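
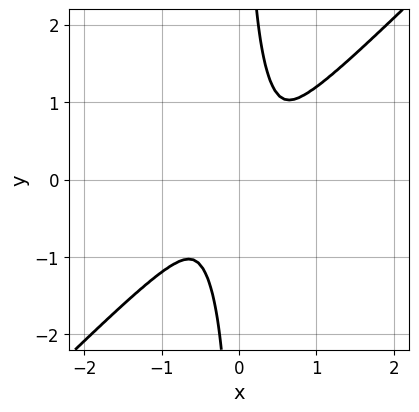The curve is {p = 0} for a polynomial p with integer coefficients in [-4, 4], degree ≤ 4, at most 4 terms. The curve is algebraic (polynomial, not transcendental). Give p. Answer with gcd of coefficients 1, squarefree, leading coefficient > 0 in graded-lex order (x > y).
2*x^4 - 2*x*y^3 + y^2

(a) Degree: no degree-3 curve has this shape, so deg p = 4.
(b) Matching integer coefficients to the picture gives p.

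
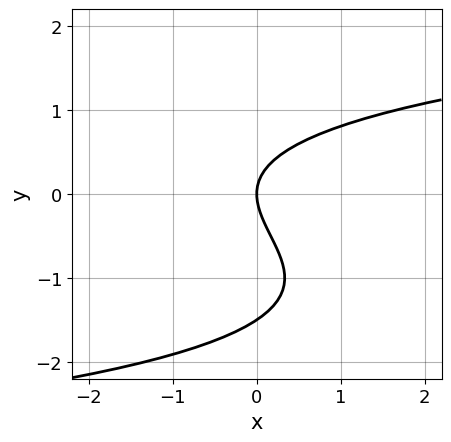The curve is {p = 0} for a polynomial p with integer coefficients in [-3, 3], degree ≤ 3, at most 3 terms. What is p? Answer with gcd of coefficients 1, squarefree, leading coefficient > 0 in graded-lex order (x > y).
2*y^3 + 3*y^2 - 3*x

First, deg p = 3.
Next, against the integer gridlines: one x-axis crossing is at x = 0; one y-axis crossing is at y = 0.
Finally, the integer polynomial consistent with all of this is the stated p.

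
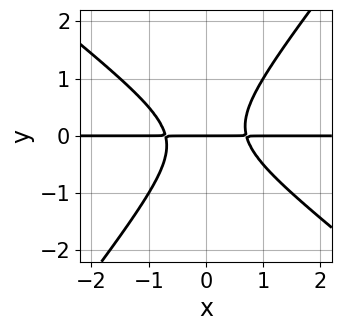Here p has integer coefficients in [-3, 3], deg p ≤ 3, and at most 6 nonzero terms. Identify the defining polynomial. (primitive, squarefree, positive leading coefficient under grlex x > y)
2*x^2*y + x*y^2 - 2*y^3 - y

First, degree: the shape is more complex than any degree-2 curve, so deg p = 3.
Next, reading off the gridlines: every point of the x-axis in the box is on the curve; one y-axis crossing is at y = 0.
Finally, putting this together gives p.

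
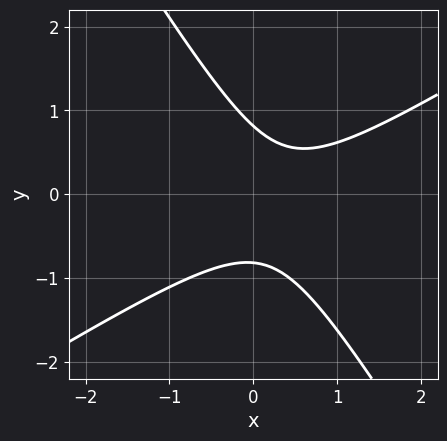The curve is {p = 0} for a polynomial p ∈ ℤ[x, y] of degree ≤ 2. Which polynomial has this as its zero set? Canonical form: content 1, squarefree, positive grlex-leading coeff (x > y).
3*x^2 - 3*x*y - 3*y^2 - 2*x + 2

(a) The degree is 2 — a generic line meets the curve in up to 2 points.
(b) Against the integer gridlines: no x-intercept at any integer in the box.
(c) Matching integer coefficients to the picture gives p.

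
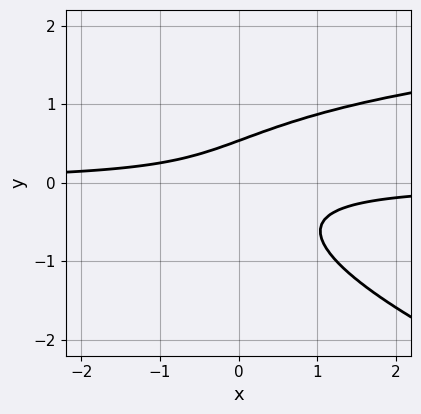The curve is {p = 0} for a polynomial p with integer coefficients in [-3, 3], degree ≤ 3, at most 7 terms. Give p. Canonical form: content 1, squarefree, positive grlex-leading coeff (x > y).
x*y^2 + 3*y^3 - 3*x*y + y - 1

(a) Degree: the shape is more complex than any degree-2 curve, so deg p = 3.
(b) Observable constraints: no x-intercept at any integer in the box.
(c) Together with the visible shape, these determine p as stated.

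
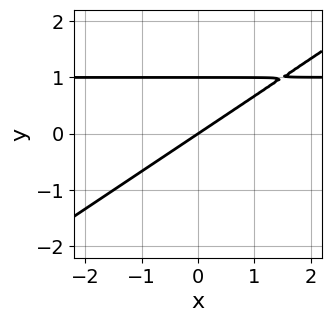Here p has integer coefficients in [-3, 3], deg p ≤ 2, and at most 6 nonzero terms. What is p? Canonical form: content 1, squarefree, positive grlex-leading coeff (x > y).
The degree is 2 — a generic line meets the curve in up to 2 points.
Observable constraints: the y-axis gridline crossings are at y ∈ {0, 1}; one x-axis crossing is at x = 0.
Fitting integer coefficients to these (and the overall shape) gives p.

2*x*y - 3*y^2 - 2*x + 3*y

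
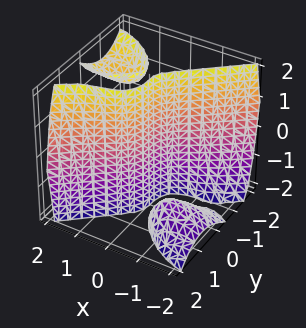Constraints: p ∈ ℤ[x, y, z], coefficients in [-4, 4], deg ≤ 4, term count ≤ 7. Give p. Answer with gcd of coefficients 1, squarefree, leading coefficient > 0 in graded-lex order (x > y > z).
2*x^3 - 3*x^2*z + 2*x*y*z - 3*y^3 + 3*x

1. There are 3 components. Treating them together as one polynomial.
2. The degree is 3 — a generic line meets the surface in up to 3 points.
3. Checking where it meets the axes: every point of the z-axis in the box is on the surface; one x-axis crossing is at x = 0; one y-axis crossing is at y = 0.
4. The integer polynomial consistent with all of this is the stated p.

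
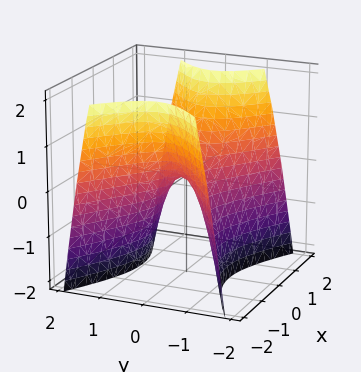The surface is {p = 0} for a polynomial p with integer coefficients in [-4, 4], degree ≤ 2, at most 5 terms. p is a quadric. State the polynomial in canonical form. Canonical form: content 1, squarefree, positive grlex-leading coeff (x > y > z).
First, deg p = 2. A hyperbolic paraboloid; a quadric.
Next, symmetries: it's symmetric under x → −x, forcing even powers of x; mirror symmetry y ↦ −y ⇒ only even powers of y.
Next, checking where it meets the axes: it meets the y-axis at y = 0 (among the integer gridlines); one x-axis crossing is at x = 0; one z-axis crossing is at z = 0.
Finally, together with the visible shape, these determine p as stated.

x^2 - 2*y^2 - z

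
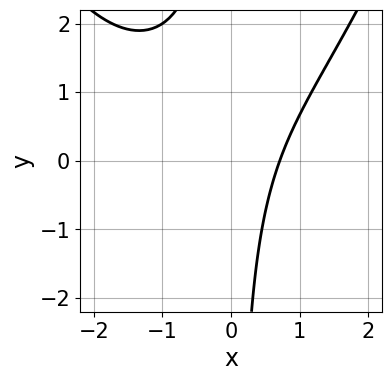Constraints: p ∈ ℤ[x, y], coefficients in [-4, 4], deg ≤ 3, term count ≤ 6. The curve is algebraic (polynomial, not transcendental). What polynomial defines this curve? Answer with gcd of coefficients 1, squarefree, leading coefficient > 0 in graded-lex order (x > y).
First, the degree is 3 — the shape is more complex than any degree-2 curve.
Then, against the integer gridlines: it misses every integer gridline on the y-axis.
Finally, solving for integer coefficients yields p as stated.

x^3 + x^2 - 3*x*y + 3*x - 3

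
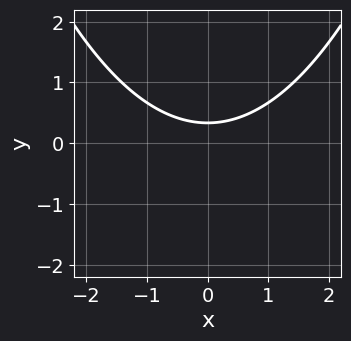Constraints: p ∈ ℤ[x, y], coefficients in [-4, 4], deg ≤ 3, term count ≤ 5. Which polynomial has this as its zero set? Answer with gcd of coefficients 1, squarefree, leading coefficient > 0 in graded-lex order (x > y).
1. The degree is 2 — no degree-1 curve has this shape.
2. Symmetries: the x ↦ −x reflection is a symmetry, so x appears only in even powers.
3. Checking where it meets the axes: the curve avoids every integer x-axis point in the box.
4. Fitting integer coefficients to these (and the overall shape) gives p.

x^2 - 3*y + 1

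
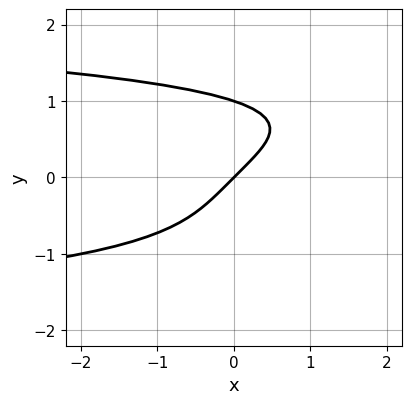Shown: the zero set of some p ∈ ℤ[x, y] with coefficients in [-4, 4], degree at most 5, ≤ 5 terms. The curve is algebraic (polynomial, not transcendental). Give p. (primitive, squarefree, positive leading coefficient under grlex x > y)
1. Degree: a generic line meets the curve in up to 4 points, so deg p = 4.
2. Reading off the gridlines: it meets the x-axis at x = 0 (among the integer gridlines); among the integer gridlines, it crosses the y-axis at y ∈ {0, 1}.
3. Matching integer coefficients to the picture gives p.

y^4 + x - y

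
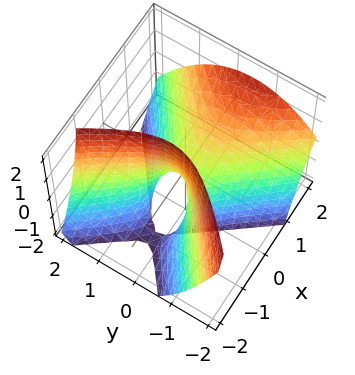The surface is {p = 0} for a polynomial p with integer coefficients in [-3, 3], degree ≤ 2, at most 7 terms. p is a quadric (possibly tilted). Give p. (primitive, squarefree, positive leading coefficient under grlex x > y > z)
2*x^2 - x*y - 2*x*z - 2*y^2 - z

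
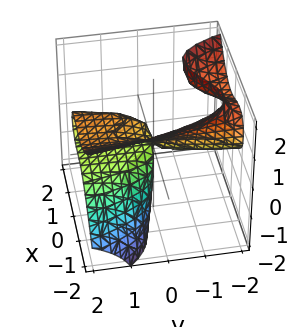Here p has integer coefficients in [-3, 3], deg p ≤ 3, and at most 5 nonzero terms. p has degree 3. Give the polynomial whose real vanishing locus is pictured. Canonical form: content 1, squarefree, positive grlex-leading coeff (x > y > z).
2*x^3 - x*z^2 + 3*y*z^2 + z^3 - 3*y*z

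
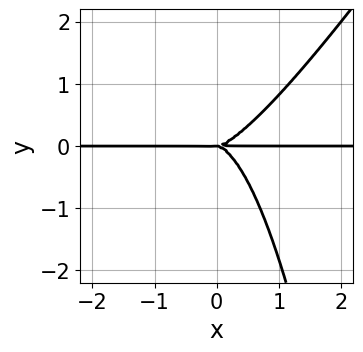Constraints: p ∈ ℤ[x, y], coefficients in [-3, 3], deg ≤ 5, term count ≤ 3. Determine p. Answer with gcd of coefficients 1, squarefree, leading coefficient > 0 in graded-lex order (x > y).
First, the degree is 4 — a generic line meets the curve in up to 4 points.
Then, checking where it meets the axes: the visible x-axis segment lies entirely on the curve; it crosses the y-axis at the gridline y = 0.
Finally, these observations pin down the coefficients.

3*x^3*y - 2*x^2*y^2 - 2*y^3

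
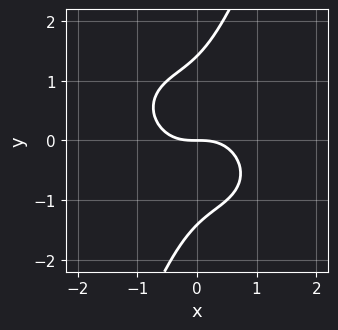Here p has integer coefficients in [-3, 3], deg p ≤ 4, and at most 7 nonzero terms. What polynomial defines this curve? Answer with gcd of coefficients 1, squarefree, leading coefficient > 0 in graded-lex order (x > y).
1. The degree is 3 — the shape is more complex than any degree-2 curve.
2. Checking where it meets the axes: it meets the x-axis at x = 0 (among the integer gridlines); it meets the y-axis at y = 0 (among the integer gridlines).
3. These observations pin down the coefficients.

2*x^3 + x^2*y + 2*x*y^2 - y^3 + 2*y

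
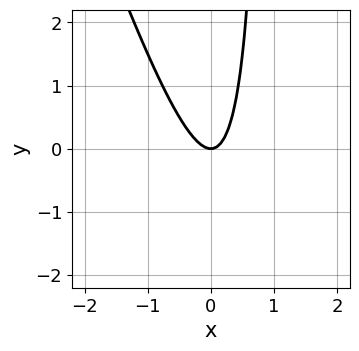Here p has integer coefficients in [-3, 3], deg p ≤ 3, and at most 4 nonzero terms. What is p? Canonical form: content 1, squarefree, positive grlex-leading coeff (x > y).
3*x^2 + x*y - y

(a) The degree is 2 — the shape is more complex than any degree-1 curve.
(b) From the visible intercepts: it meets the y-axis at y = 0 (among the integer gridlines); it crosses the x-axis at the gridline x = 0.
(c) The integer polynomial consistent with all of this is the stated p.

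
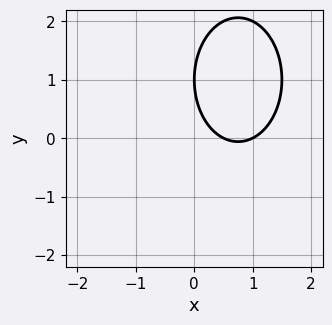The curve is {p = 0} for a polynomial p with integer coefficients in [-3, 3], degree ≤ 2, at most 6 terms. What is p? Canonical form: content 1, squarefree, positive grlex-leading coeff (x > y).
(a) deg p = 2. A generic line meets the curve in up to 2 points.
(b) Observable constraints: one x-axis crossing is at x = 1; it meets the y-axis at y = 1 (among the integer gridlines).
(c) Assembling these constraints gives the stated polynomial.

2*x^2 + y^2 - 3*x - 2*y + 1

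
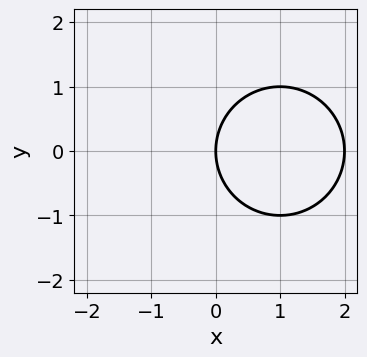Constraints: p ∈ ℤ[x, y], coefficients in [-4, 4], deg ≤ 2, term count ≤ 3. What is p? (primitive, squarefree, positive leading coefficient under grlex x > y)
x^2 + y^2 - 2*x

The degree is 2 — the shape is more complex than any degree-1 curve.
Symmetries: mirror symmetry y ↦ −y ⇒ only even powers of y.
Against the integer gridlines: one y-axis crossing is at y = 0; the x-axis gridline crossings are at x ∈ {0, 2}.
These observations pin down the coefficients.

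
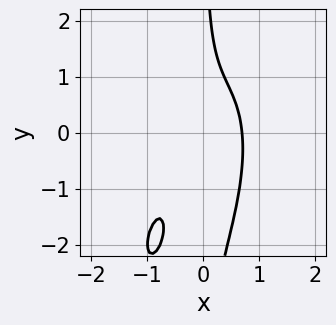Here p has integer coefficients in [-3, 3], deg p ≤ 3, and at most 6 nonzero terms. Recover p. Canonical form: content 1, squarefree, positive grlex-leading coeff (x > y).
3*x^3 - 2*x^2*y + x*y^2 + 2*x*y - 1

1. The degree is 3 — a generic line meets the curve in up to 3 points.
2. From the visible intercepts: it misses every integer gridline on the y-axis.
3. Assembling these constraints gives the stated polynomial.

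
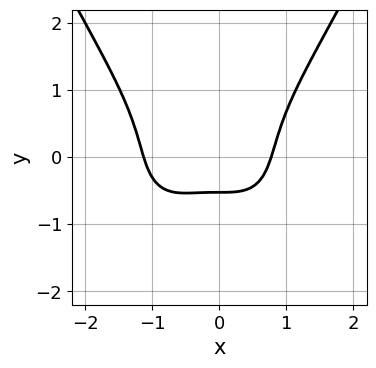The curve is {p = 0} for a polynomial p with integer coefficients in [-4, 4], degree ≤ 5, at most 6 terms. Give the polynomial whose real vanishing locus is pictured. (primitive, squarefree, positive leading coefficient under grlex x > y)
3*x^4 + 2*x^3 - 3*y^3 - 3*y - 2

1. Degree: the shape is more complex than any degree-3 curve, so deg p = 4.
2. The integer polynomial consistent with all of this is the stated p.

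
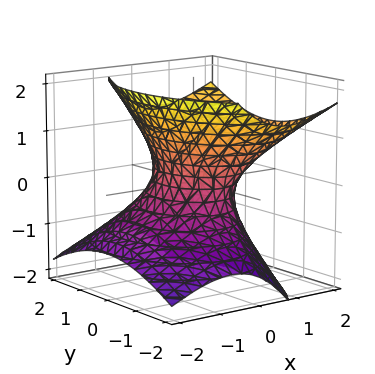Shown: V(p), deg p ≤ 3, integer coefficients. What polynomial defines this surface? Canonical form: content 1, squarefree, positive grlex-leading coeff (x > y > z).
3*x^2 - 3*x*z + 2*y^2 - 3*z^2 - 2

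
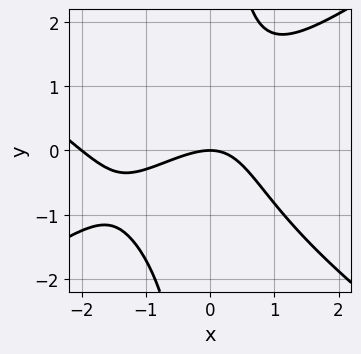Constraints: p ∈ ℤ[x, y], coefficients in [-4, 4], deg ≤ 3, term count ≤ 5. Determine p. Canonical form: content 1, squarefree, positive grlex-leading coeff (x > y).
1. Degree: the shape is more complex than any degree-2 curve, so deg p = 3.
2. From the visible intercepts: among the integer gridlines, it crosses the x-axis at x ∈ {-2, 0}; it meets the y-axis at y = 0 (among the integer gridlines).
3. Putting this together gives p.

x^3 - 2*x*y^2 + 2*x^2 - x*y + 3*y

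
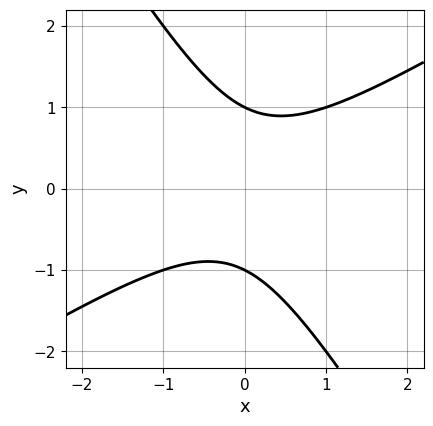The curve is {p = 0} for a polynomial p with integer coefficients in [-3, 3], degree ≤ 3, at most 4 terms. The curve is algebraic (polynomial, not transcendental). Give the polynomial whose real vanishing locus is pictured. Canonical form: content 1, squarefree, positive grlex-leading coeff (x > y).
x^2 - x*y - y^2 + 1

(a) The degree is 2 — a generic line meets the curve in up to 2 points.
(b) From the axis intercepts and sections: it misses every integer gridline on the x-axis; the y-axis gridline crossings are at y ∈ {-1, 1}.
(c) Solving for integer coefficients yields p as stated.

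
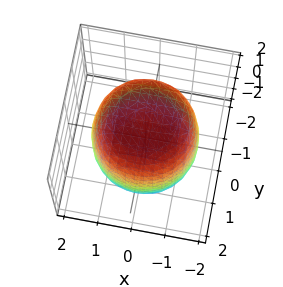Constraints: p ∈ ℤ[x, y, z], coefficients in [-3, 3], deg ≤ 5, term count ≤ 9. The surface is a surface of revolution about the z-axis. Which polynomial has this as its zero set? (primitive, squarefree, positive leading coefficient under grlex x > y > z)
x^4 + 2*x^2*y^2 + y^4 - x^2 - y^2 + z^2 - 3

First, degree: the shape is more complex than any degree-3 surface, so deg p = 4.
Next, symmetries: the surface is invariant under rotation about z: p = q(x² + y², z).
Next, checking where it meets the axes: a circular section at z = 1 has radius between 1 and 2.
Finally, matching integer coefficients to the picture gives p.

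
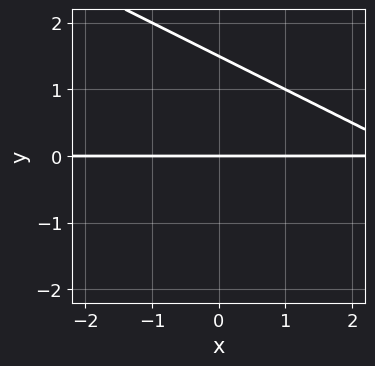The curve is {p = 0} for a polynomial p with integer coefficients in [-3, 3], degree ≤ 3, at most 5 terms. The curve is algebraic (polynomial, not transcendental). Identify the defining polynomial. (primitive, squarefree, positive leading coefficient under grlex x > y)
1. The degree is 2 — no degree-1 curve has this shape.
2. Checking where it meets the axes: every point of the x-axis in the box is on the curve; one y-axis crossing is at y = 0.
3. Assembling these constraints gives the stated polynomial.

x*y + 2*y^2 - 3*y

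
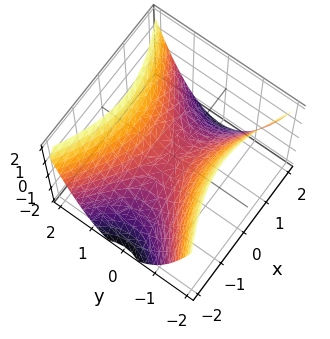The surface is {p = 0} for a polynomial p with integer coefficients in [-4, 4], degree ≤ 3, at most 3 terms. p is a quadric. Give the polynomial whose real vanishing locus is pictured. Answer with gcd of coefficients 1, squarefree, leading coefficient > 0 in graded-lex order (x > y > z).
x^2 - 2*y^2 + 2*z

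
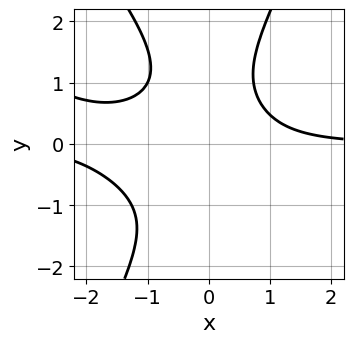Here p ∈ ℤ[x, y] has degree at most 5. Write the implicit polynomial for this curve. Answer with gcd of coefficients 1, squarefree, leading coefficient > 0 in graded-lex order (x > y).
2*x^3*y + 3*x^2*y^2 - y^4 + 3*x^2*y - 3

First, degree: no degree-3 curve has this shape, so deg p = 4.
Then, reading off the gridlines: the curve avoids every integer x-axis point in the box; the curve avoids every integer y-axis point in the box.
Finally, the integer polynomial consistent with all of this is the stated p.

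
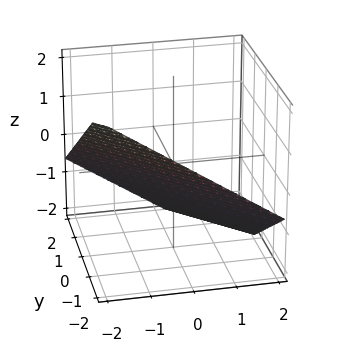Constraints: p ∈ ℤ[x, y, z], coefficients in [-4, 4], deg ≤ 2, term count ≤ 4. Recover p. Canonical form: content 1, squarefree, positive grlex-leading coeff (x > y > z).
First, deg p = 1. Every cross-section is a straight line — this is a plane.
Then, checking where it meets the axes: it crosses the x-axis at the gridline x = -1; it meets the y-axis at y = -1 (among the integer gridlines).
Finally, these observations pin down the coefficients.

2*x + 2*y + 3*z + 2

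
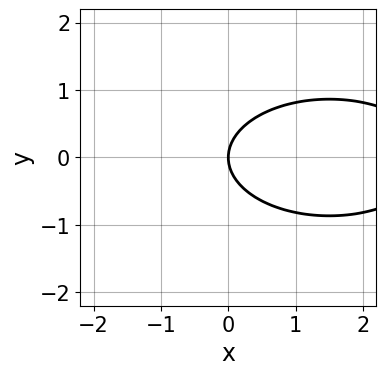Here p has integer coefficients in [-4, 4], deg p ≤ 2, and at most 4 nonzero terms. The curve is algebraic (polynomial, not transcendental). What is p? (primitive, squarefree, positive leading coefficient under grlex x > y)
x^2 + 3*y^2 - 3*x

1. The degree is 2 — the shape is more complex than any degree-1 curve.
2. Symmetries: it's symmetric under y → −y, forcing even powers of y.
3. Against the integer gridlines: it meets the y-axis at y = 0 (among the integer gridlines); it meets the x-axis at x = 0 (among the integer gridlines).
4. Assembling these constraints gives the stated polynomial.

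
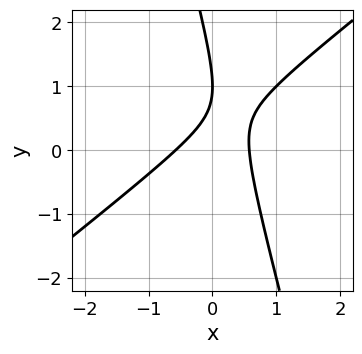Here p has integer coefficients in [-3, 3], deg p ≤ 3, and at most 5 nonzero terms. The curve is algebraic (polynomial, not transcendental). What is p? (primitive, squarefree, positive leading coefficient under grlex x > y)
3*x^2 - 3*x*y - y^2 + 2*y - 1

First, degree: the shape is more complex than any degree-1 curve, so deg p = 2.
Then, from the axis intercepts and sections: it meets the y-axis at y = 1 (among the integer gridlines).
Finally, the integer polynomial consistent with all of this is the stated p.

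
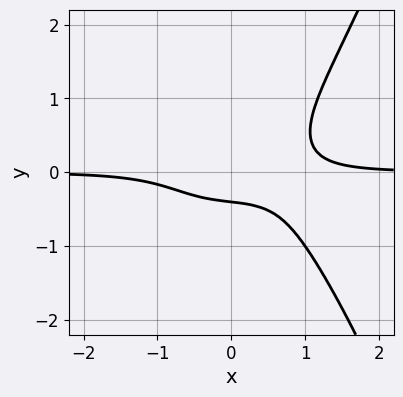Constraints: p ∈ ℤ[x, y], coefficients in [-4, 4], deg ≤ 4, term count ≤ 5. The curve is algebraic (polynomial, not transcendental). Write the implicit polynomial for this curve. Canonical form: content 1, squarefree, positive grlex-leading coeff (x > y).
3*x^3*y - 3*y^3 + x*y - 2*y - 1

First, degree: the shape is more complex than any degree-3 curve, so deg p = 4.
Next, checking where it meets the axes: it misses every integer gridline on the x-axis.
Finally, fitting integer coefficients to these (and the overall shape) gives p.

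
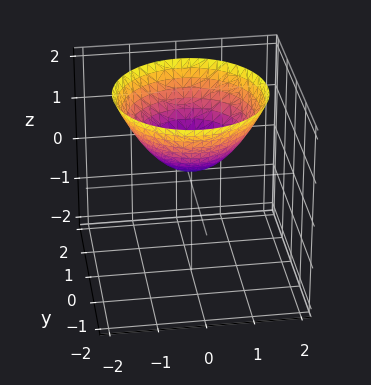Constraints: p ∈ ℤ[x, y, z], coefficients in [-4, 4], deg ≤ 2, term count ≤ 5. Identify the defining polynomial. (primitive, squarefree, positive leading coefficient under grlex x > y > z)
(a) The degree is 2 — no degree-1 surface has this shape.
(b) Symmetries: rotational symmetry about the z-axis ⇒ p depends on x, y only through x² + y².
(c) From the visible intercepts: the surface avoids every integer y-axis point in the box; a circular section at z = 2 has radius between 1 and 2.
(d) Assembling these constraints gives the stated polynomial.

2*x^2 + 2*y^2 - 3*z + 1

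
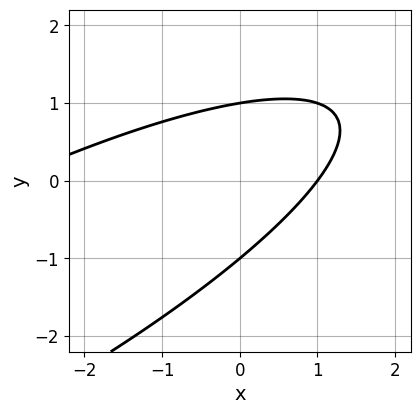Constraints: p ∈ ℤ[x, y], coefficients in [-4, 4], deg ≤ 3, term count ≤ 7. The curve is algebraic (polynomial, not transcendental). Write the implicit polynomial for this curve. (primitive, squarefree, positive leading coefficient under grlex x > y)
x^2 - 3*x*y + 3*y^2 + 2*x - 3

1. The degree is 2 — the shape is more complex than any degree-1 curve.
2. Reading off the gridlines: among the integer gridlines, it crosses the y-axis at y ∈ {-1, 1}; it meets the x-axis at x = 1 (among the integer gridlines).
3. The integer polynomial consistent with all of this is the stated p.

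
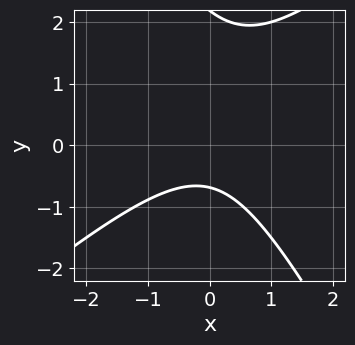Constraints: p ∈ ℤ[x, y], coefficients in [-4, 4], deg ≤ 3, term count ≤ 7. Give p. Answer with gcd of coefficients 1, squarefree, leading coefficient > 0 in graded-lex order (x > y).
(a) deg p = 2. A generic line meets the curve in up to 2 points.
(b) From the visible intercepts: no x-intercept at any integer in the box.
(c) Solving for integer coefficients yields p as stated.

3*x^2 - 2*x*y - 2*y^2 + 3*y + 3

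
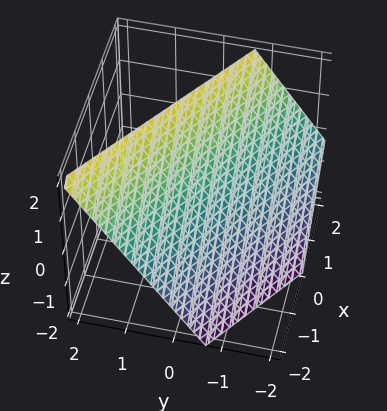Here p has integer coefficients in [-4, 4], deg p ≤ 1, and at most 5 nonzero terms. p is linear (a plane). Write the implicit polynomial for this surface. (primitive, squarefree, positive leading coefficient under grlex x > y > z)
2*x + 3*y - 2*z + 2

First, the degree is 1 — the surface is flat (a plane).
Then, from the visible intercepts: it crosses the x-axis at the gridline x = -1; one z-axis crossing is at z = 1.
Finally, the integer polynomial consistent with all of this is the stated p.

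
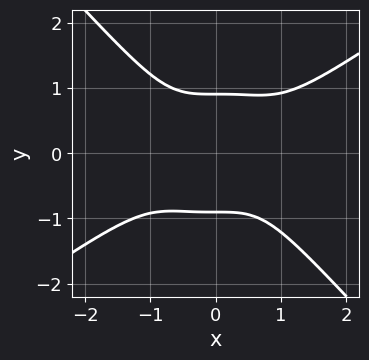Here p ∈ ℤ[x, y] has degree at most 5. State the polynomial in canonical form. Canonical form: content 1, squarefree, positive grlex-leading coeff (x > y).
1. deg p = 4. No degree-3 curve has this shape.
2. From the axis intercepts and sections: no x-intercept at any integer in the box.
3. These observations pin down the coefficients.

2*x^4 - 2*x^3*y - 3*y^4 + 2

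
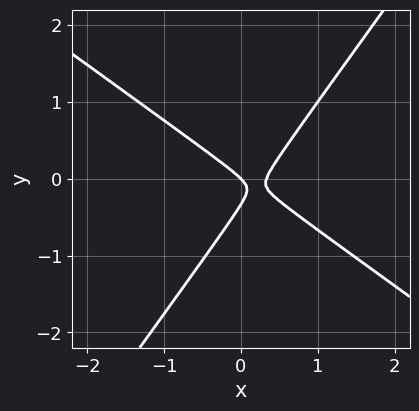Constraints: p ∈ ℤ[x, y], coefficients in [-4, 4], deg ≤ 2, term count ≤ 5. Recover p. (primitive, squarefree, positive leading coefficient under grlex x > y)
Degree: a generic line meets the curve in up to 2 points, so deg p = 2.
From the visible intercepts: one x-axis crossing is at x = 0; one y-axis crossing is at y = 0.
Fitting integer coefficients to these (and the overall shape) gives p.

3*x^2 + 2*x*y - 3*y^2 - x - y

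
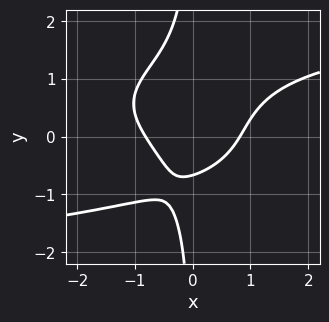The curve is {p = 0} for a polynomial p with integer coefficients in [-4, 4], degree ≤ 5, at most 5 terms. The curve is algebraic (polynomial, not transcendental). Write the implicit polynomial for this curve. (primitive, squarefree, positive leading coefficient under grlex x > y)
deg p = 4. No degree-3 curve has this shape.
Putting this together gives p.

3*x*y^3 - 3*x^2 + 3*y + 2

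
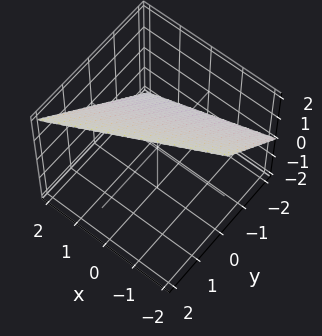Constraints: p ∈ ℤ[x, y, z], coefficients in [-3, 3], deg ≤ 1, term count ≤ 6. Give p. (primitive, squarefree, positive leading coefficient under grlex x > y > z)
The degree is 1 — the surface is flat (a plane).
Observable constraints: one z-axis crossing is at z = 1; it crosses the y-axis at the gridline y = -1.
Solving for integer coefficients yields p as stated.

x - 2*y + 2*z - 2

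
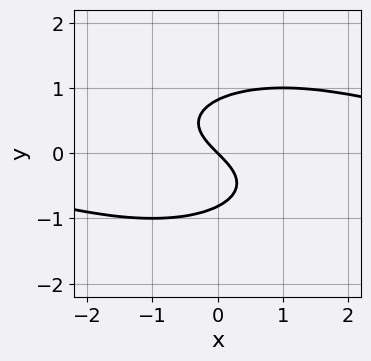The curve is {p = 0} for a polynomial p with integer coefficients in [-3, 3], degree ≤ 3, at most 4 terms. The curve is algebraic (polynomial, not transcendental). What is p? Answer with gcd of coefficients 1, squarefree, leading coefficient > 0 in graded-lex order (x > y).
x^2*y + 3*y^3 - 2*x - 2*y

Degree: a generic line meets the curve in up to 3 points, so deg p = 3.
Against the integer gridlines: it crosses the x-axis at the gridline x = 0; it crosses the y-axis at the gridline y = 0.
These observations pin down the coefficients.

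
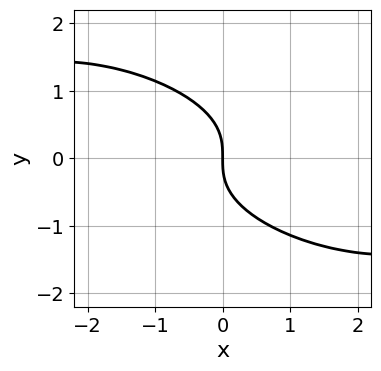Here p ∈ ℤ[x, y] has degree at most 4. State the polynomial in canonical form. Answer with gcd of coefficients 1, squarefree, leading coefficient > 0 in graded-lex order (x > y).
x^2*y + 2*x*y^2 + 3*y^3 + 3*x

1. Degree: no degree-2 curve has this shape, so deg p = 3.
2. From the axis intercepts and sections: it crosses the x-axis at the gridline x = 0; it crosses the y-axis at the gridline y = 0.
3. Solving for integer coefficients yields p as stated.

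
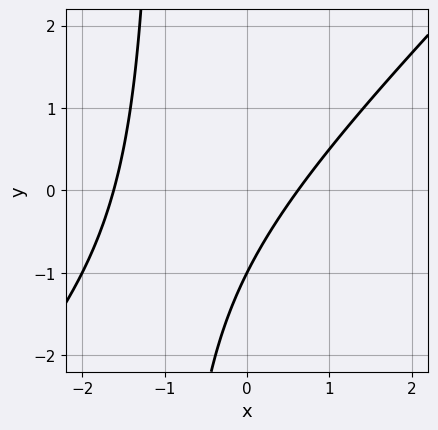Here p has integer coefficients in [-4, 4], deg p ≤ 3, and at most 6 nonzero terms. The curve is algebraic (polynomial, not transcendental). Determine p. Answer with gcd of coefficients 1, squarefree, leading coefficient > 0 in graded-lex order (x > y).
x^2 - x*y + x - y - 1

The degree is 2 — no degree-1 curve has this shape.
Reading off the gridlines: it crosses the y-axis at the gridline y = -1.
Matching integer coefficients to the picture gives p.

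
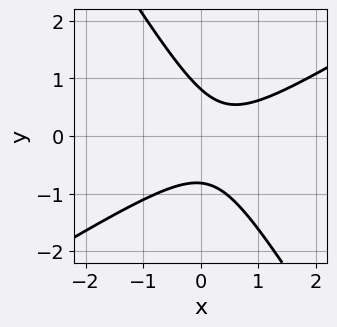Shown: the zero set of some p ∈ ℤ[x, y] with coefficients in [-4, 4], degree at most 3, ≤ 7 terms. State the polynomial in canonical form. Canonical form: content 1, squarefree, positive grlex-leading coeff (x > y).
3*x^2 - 3*x*y - 3*y^2 - 2*x + 2

1. Degree: no degree-1 curve has this shape, so deg p = 2.
2. Reading off the gridlines: the curve avoids every integer x-axis point in the box.
3. These observations pin down the coefficients.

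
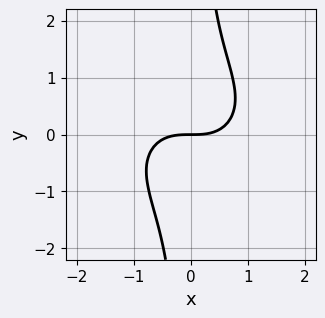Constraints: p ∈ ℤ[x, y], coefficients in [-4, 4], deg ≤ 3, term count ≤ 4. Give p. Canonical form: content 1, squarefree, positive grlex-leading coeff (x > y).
First, deg p = 3.
Next, observable constraints: one x-axis crossing is at x = 0; one y-axis crossing is at y = 0.
Finally, fitting integer coefficients to these (and the overall shape) gives p.

2*x^3 + 3*x*y^2 - 3*y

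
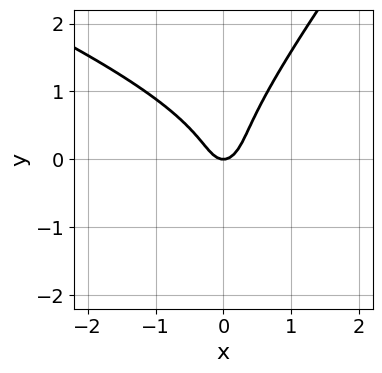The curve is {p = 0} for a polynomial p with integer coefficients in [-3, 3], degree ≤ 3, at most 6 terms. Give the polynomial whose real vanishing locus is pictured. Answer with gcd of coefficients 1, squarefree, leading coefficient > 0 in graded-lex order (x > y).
x^2*y + 2*x*y^2 - 2*y^3 + 3*x^2 - y

First, deg p = 3. A generic line meets the curve in up to 3 points.
Next, from the visible intercepts: it meets the x-axis at x = 0 (among the integer gridlines); one y-axis crossing is at y = 0.
Finally, matching integer coefficients to the picture gives p.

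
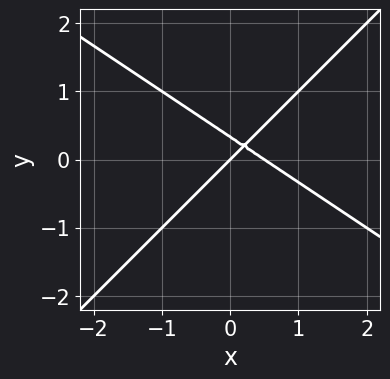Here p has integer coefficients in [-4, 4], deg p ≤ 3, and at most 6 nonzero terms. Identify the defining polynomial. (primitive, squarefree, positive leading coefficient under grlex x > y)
(a) The degree is 2 — no degree-1 curve has this shape.
(b) Against the integer gridlines: it meets the y-axis at y = 0 (among the integer gridlines); it crosses the x-axis at the gridline x = 0.
(c) Assembling these constraints gives the stated polynomial.

2*x^2 + x*y - 3*y^2 - x + y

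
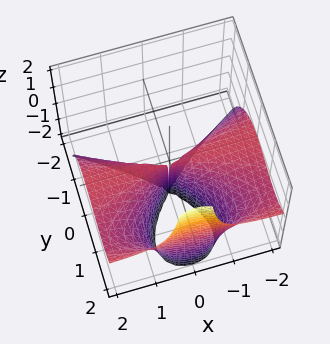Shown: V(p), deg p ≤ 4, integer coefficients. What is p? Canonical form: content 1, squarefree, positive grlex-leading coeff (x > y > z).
x^2*z - y^3 + 2*y^2

1. Degree: the shape is more complex than any degree-2 surface, so deg p = 3.
2. From the axis intercepts and sections: the visible x-axis segment lies entirely on the surface; the visible z-axis segment lies entirely on the surface; one y-axis crossing is at y = 2.
3. Fitting integer coefficients to these (and the overall shape) gives p.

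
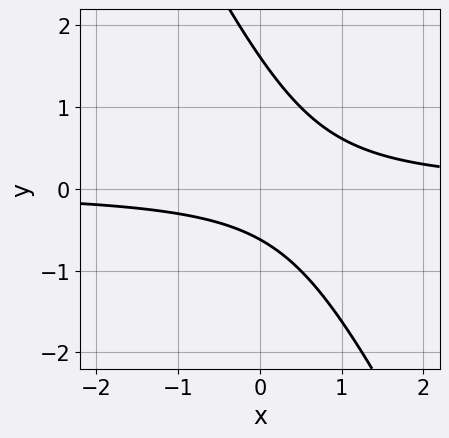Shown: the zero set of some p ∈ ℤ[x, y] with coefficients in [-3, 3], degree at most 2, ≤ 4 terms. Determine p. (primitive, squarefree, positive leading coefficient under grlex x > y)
2*x*y + y^2 - y - 1

(a) Degree: no degree-1 curve has this shape, so deg p = 2.
(b) Reading off the gridlines: it misses every integer gridline on the x-axis.
(c) Matching integer coefficients to the picture gives p.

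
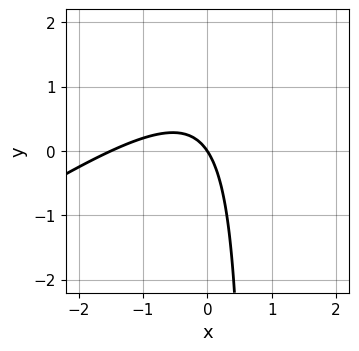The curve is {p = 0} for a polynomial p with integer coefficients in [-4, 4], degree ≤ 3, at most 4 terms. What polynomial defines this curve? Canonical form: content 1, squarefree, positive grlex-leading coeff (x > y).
(a) deg p = 2.
(b) Observable constraints: one x-axis crossing is at x = 0; one y-axis crossing is at y = 0.
(c) Solving for integer coefficients yields p as stated.

2*x^2 - 3*x*y + 3*x + 2*y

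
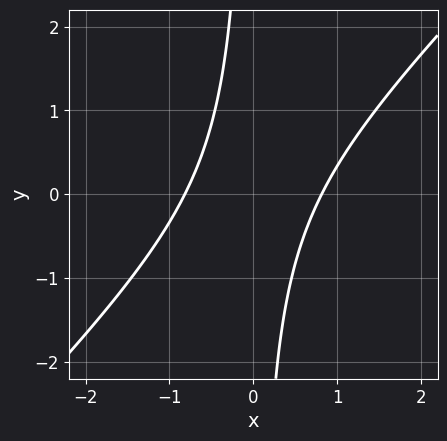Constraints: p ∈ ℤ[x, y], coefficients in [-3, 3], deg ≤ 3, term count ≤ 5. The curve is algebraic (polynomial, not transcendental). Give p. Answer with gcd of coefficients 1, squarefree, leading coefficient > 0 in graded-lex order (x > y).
3*x^2 - 3*x*y - 2

(a) The degree is 2 — the shape is more complex than any degree-1 curve.
(b) Checking where it meets the axes: it misses every integer gridline on the y-axis.
(c) These observations pin down the coefficients.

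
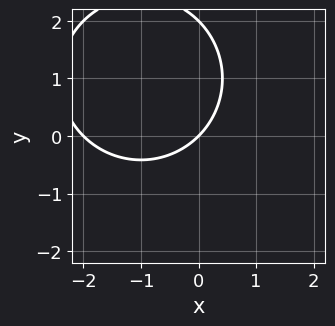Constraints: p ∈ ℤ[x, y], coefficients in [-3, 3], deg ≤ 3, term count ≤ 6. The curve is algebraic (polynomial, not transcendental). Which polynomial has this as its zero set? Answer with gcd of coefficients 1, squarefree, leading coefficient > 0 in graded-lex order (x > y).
The degree is 2 — a generic line meets the curve in up to 2 points.
Checking where it meets the axes: among the integer gridlines, it crosses the y-axis at y ∈ {0, 2}; the x-axis gridline crossings are at x ∈ {-2, 0}.
Together with the visible shape, these determine p as stated.

x^2 + y^2 + 2*x - 2*y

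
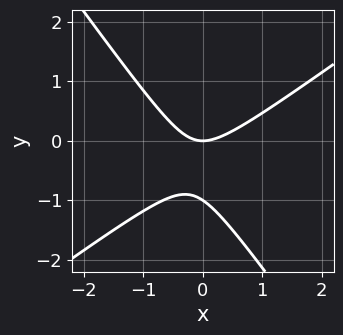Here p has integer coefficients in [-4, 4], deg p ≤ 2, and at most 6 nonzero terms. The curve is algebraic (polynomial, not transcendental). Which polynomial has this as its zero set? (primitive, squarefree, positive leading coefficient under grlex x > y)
3*x^2 - 2*x*y - 3*y^2 - 3*y

1. deg p = 2. No degree-1 curve has this shape.
2. From the axis intercepts and sections: the y-axis gridline crossings are at y ∈ {-1, 0}; one x-axis crossing is at x = 0.
3. Putting this together gives p.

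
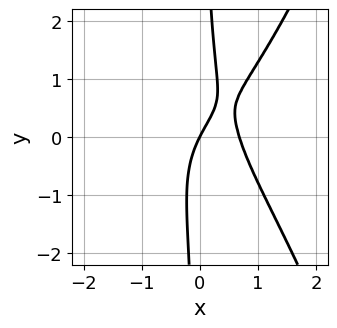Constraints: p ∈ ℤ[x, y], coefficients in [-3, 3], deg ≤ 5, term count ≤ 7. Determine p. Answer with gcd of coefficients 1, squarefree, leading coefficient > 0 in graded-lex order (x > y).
deg p = 4. The shape is more complex than any degree-3 curve.
Against the integer gridlines: it meets the y-axis at y = 0 (among the integer gridlines); it meets the x-axis at x = 0 (among the integer gridlines).
Assembling these constraints gives the stated polynomial.

2*x^4 - 2*x*y^2 + 2*x^2 - 2*x + y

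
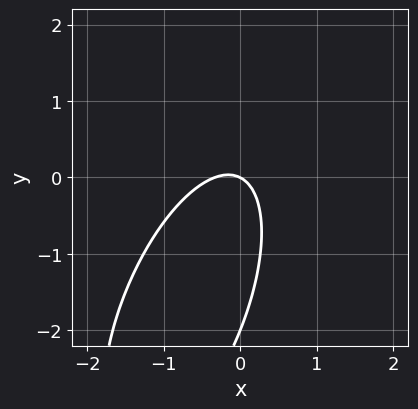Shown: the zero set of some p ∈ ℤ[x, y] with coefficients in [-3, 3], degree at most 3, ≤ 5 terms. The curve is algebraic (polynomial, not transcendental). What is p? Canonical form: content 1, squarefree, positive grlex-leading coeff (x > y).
First, deg p = 2.
Then, against the integer gridlines: the y-axis gridline crossings are at y ∈ {-2, 0}; it meets the x-axis at x = 0 (among the integer gridlines).
Finally, the integer polynomial consistent with all of this is the stated p.

3*x^2 - 2*x*y + y^2 + x + 2*y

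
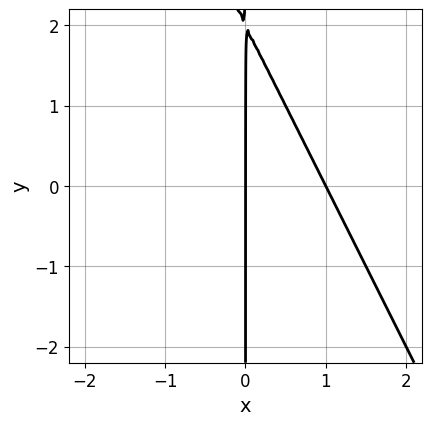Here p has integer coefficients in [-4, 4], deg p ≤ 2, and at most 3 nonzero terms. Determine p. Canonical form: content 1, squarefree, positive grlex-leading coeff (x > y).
2*x^2 + x*y - 2*x

(a) Degree: no degree-1 curve has this shape, so deg p = 2.
(b) Reading off the gridlines: every point of the y-axis in the box is on the curve; the x-axis gridline crossings are at x ∈ {0, 1}.
(c) Fitting integer coefficients to these (and the overall shape) gives p.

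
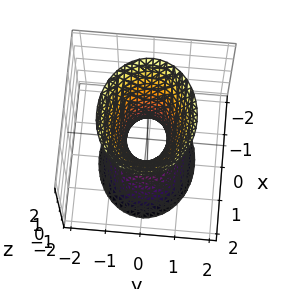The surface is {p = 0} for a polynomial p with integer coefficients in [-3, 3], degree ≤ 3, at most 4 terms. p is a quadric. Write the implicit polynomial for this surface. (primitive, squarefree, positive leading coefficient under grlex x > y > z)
(a) Degree: an hourglass — one-sheet hyperboloid; a quadric, so deg p = 2.
(b) Symmetries: it's symmetric under z → −z, forcing even powers of z; mirror symmetry x ↦ −x ⇒ only even powers of x; it's symmetric under y → −y, forcing even powers of y.
(c) From the visible intercepts: it misses every integer gridline on the z-axis.
(d) Assembling these constraints gives the stated polynomial.

2*x^2 + 3*y^2 - z^2 - 1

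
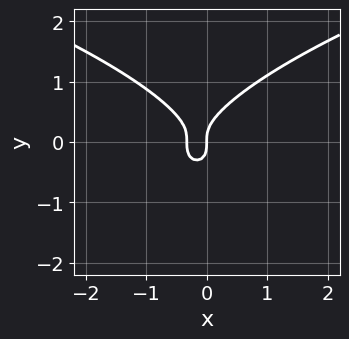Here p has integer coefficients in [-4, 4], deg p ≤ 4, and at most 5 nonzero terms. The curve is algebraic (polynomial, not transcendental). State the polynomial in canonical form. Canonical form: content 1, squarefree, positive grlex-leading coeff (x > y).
3*y^3 - 3*x^2 - x

First, deg p = 3. No degree-2 curve has this shape.
Next, from the axis intercepts and sections: one y-axis crossing is at y = 0; it crosses the x-axis at the gridline x = 0.
Finally, fitting integer coefficients to these (and the overall shape) gives p.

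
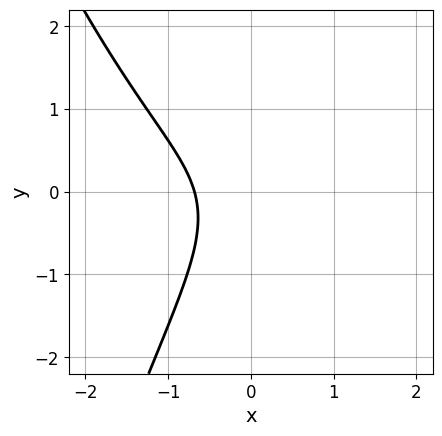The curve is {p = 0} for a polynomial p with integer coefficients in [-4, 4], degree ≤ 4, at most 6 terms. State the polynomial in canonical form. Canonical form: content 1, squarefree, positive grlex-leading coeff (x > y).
x^3 - x*y + y^2 + x + 1

(a) Degree: no degree-2 curve has this shape, so deg p = 3.
(b) Observable constraints: it misses every integer gridline on the y-axis.
(c) Solving for integer coefficients yields p as stated.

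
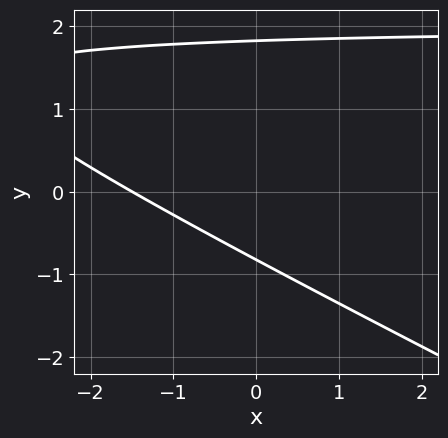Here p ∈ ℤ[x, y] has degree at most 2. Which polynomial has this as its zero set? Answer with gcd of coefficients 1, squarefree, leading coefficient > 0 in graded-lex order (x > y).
x*y + 2*y^2 - 2*x - 2*y - 3

(a) Degree: the shape is more complex than any degree-1 curve, so deg p = 2.
(b) Solving for integer coefficients yields p as stated.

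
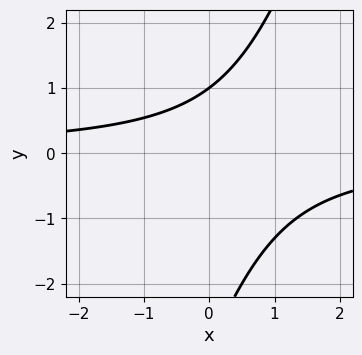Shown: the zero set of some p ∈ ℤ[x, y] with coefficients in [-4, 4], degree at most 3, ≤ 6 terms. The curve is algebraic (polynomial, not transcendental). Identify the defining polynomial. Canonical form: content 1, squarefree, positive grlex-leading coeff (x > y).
1. deg p = 2. A generic line meets the curve in up to 2 points.
2. From the axis intercepts and sections: it misses every integer gridline on the x-axis; it meets the y-axis at y = 1 (among the integer gridlines).
3. Matching integer coefficients to the picture gives p.

3*x*y - y^2 - 2*y + 3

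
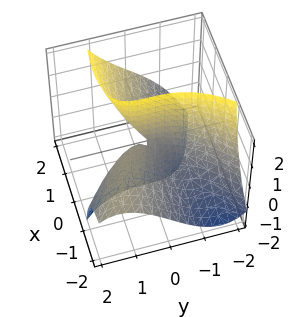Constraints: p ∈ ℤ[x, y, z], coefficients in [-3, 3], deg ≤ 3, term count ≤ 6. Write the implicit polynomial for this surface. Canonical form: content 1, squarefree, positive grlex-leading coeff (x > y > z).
y^3 + x^2 + 3*x*y - 3*x*z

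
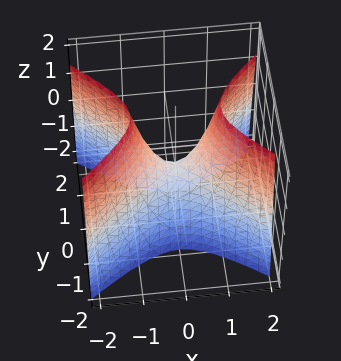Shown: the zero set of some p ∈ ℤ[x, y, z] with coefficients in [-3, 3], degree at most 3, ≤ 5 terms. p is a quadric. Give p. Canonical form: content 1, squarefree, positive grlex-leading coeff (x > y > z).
2*x^2 - 3*y^2 - z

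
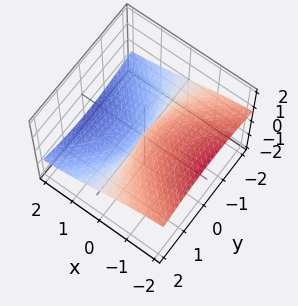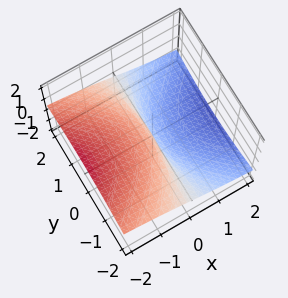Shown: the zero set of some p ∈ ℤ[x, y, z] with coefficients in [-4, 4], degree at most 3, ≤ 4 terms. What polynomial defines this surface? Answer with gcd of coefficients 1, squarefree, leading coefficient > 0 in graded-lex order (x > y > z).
y^2*z + 3*z^3 + 2*x

The degree is 3 — no degree-2 surface has this shape.
From the axis intercepts and sections: the visible y-axis segment lies entirely on the surface; one z-axis crossing is at z = 0; one x-axis crossing is at x = 0.
The integer polynomial consistent with all of this is the stated p.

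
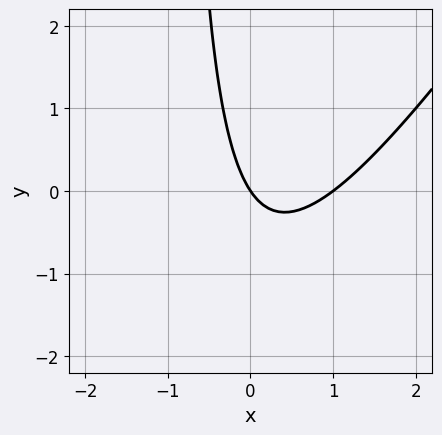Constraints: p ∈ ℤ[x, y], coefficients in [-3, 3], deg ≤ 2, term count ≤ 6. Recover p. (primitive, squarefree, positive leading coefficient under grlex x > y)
3*x^2 - 2*x*y - 3*x - 2*y

First, deg p = 2.
Next, checking where it meets the axes: it crosses the y-axis at the gridline y = 0; the x-axis gridline crossings are at x ∈ {0, 1}.
Finally, assembling these constraints gives the stated polynomial.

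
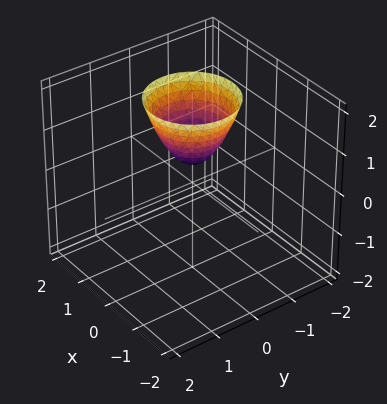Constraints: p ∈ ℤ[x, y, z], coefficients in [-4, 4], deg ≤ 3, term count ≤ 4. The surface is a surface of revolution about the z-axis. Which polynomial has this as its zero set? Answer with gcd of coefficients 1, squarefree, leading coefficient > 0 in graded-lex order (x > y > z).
3*x^2 + 3*y^2 - 2*z + 1

(a) Degree: no degree-1 surface has this shape, so deg p = 2.
(b) By symmetry, the z-axis is an axis of rotation, so x and y enter only as x² + y².
(c) From the axis intercepts and sections: it misses every integer gridline on the x-axis; no y-intercept at any integer in the box; a circular section at z = 2 has radius exactly 1.
(d) Assembling these constraints gives the stated polynomial.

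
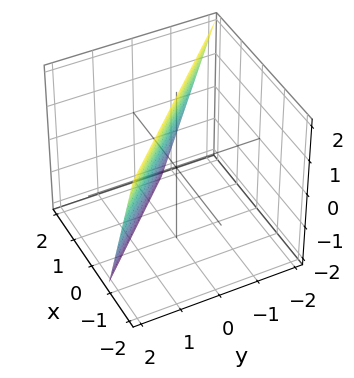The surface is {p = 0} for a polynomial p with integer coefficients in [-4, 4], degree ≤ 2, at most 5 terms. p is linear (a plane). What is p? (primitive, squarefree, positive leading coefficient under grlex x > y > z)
3*x + 3*y + z - 2

Degree: every cross-section is a straight line — this is a plane, so deg p = 1.
Observable constraints: one z-axis crossing is at z = 2.
These observations pin down the coefficients.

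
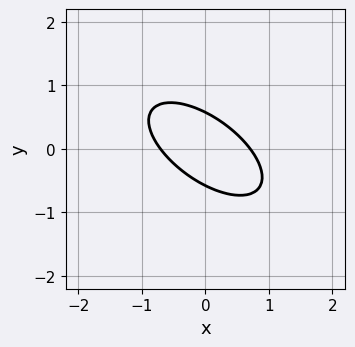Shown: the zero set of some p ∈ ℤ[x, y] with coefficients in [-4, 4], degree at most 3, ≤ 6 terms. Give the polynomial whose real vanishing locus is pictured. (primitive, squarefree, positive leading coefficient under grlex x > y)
2*x^2 + 3*x*y + 3*y^2 - 1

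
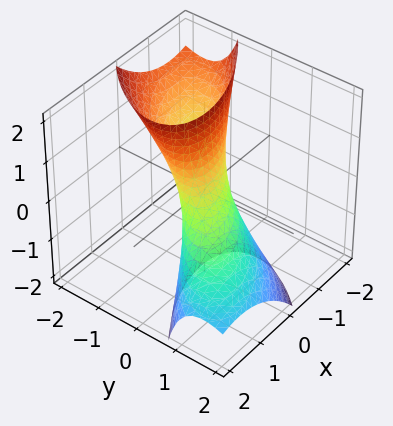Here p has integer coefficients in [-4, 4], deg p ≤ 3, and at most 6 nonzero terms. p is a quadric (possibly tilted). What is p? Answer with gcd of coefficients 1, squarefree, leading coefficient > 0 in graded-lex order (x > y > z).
2*x^2 - 3*x*y + 3*y^2 + 3*y*z - 1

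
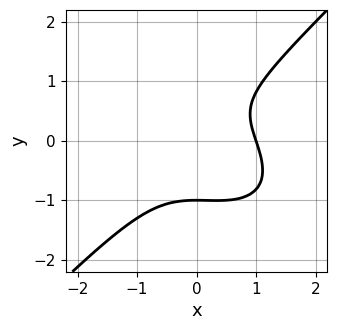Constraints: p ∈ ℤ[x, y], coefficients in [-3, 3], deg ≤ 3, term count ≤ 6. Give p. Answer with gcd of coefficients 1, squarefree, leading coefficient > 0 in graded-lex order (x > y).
2*x^3 + x^2*y - 3*y^3 + y - 2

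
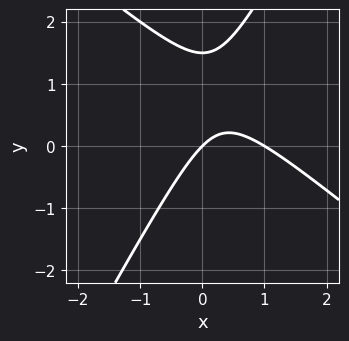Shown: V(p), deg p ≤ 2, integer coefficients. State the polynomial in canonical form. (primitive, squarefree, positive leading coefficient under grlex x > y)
First, the degree is 2 — no degree-1 curve has this shape.
Next, reading off the gridlines: the x-axis gridline crossings are at x ∈ {0, 1}; one y-axis crossing is at y = 0.
Finally, together with the visible shape, these determine p as stated.

3*x^2 + 2*x*y - 2*y^2 - 3*x + 3*y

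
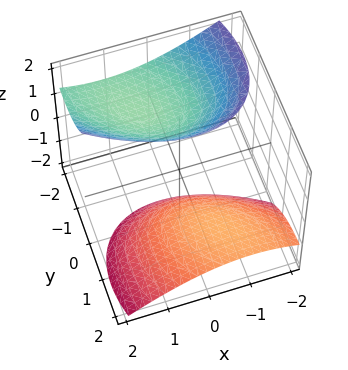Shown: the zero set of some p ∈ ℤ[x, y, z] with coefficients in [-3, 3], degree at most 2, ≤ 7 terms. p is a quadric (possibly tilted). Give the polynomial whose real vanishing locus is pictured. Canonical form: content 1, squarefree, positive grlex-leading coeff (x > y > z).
First, I count 2 distinct pieces. Treating them together as one polynomial.
Next, the degree is 2 — the shape is more complex than any degree-1 surface.
Then, against the integer gridlines: it misses every integer gridline on the x-axis; the surface avoids every integer y-axis point in the box.
Finally, matching integer coefficients to the picture gives p.

x^2 + x*y + y^2 + 2*y*z - z^2 + 2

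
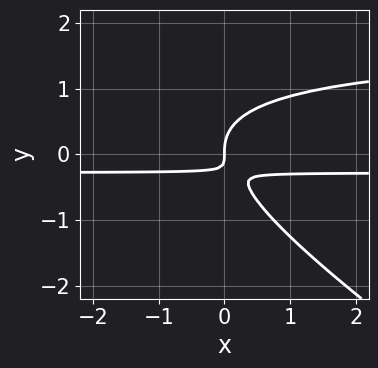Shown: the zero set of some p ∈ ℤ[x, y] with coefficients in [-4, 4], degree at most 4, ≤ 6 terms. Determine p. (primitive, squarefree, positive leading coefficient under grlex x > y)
2*x*y^2 + 3*y^3 - 3*x*y - x

deg p = 3. A generic line meets the curve in up to 3 points.
From the axis intercepts and sections: it crosses the y-axis at the gridline y = 0; it crosses the x-axis at the gridline x = 0.
Solving for integer coefficients yields p as stated.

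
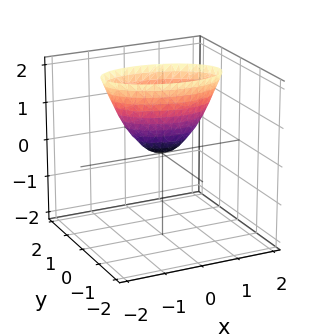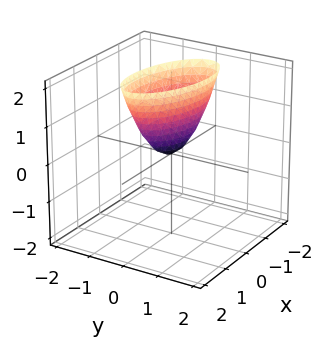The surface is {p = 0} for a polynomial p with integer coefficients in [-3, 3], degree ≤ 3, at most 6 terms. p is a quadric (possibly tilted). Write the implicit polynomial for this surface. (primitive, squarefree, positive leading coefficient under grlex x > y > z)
x^2 + x*y + 3*y^2 - z

(a) deg p = 2. A generic line meets the surface in up to 2 points.
(b) Against the integer gridlines: it crosses the z-axis at the gridline z = 0; it crosses the y-axis at the gridline y = 0; it crosses the x-axis at the gridline x = 0.
(c) Assembling these constraints gives the stated polynomial.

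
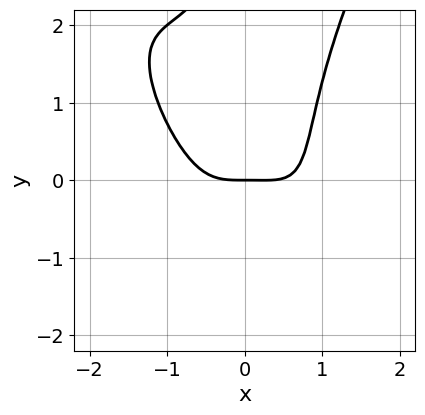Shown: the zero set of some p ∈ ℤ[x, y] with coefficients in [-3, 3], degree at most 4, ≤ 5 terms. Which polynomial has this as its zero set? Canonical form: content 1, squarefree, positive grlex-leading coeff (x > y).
3*x^4 + 3*x^3*y - x*y^3 - x^3 - 3*y

The degree is 4 — the shape is more complex than any degree-3 curve.
Against the integer gridlines: it meets the x-axis at x = 0 (among the integer gridlines); it meets the y-axis at y = 0 (among the integer gridlines).
The integer polynomial consistent with all of this is the stated p.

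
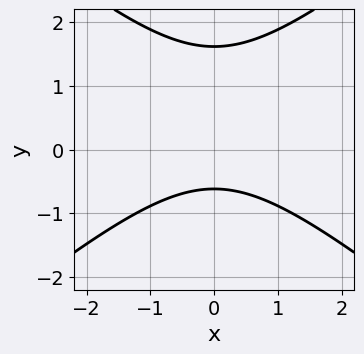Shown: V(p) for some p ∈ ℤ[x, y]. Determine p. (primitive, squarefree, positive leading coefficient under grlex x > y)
First, deg p = 2.
Then, symmetries: mirror symmetry x ↦ −x ⇒ only even powers of x.
Then, against the integer gridlines: it misses every integer gridline on the x-axis.
Finally, together with the visible shape, these determine p as stated.

2*x^2 - 3*y^2 + 3*y + 3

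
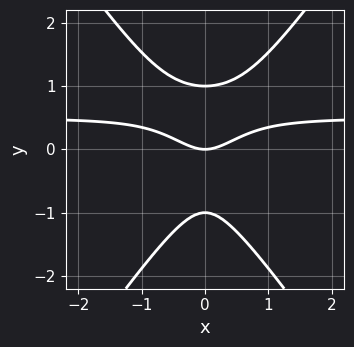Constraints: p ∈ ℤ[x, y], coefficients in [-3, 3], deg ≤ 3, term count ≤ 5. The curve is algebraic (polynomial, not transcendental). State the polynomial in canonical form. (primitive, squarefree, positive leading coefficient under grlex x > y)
2*x^2*y - y^3 - x^2 + y

1. Degree: no degree-2 curve has this shape, so deg p = 3.
2. Symmetries: the x ↦ −x reflection is a symmetry, so x appears only in even powers.
3. Checking where it meets the axes: among the integer gridlines, it crosses the y-axis at y ∈ {-1, 0, 1}; it crosses the x-axis at the gridline x = 0.
4. Putting this together gives p.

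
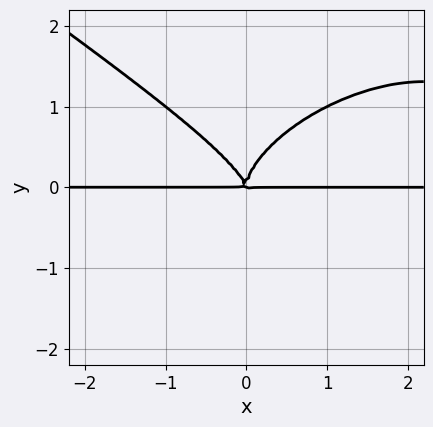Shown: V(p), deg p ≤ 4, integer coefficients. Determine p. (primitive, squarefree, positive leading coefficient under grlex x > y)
x^3*y + 3*y^4 - 3*x^2*y - x*y^2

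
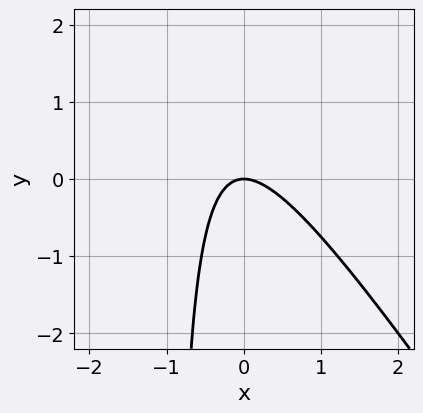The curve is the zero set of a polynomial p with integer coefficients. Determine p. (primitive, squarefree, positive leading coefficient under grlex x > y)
3*x^2 + 2*x*y + 2*y

(a) The degree is 2 — a generic line meets the curve in up to 2 points.
(b) Against the integer gridlines: one y-axis crossing is at y = 0; one x-axis crossing is at x = 0.
(c) Matching integer coefficients to the picture gives p.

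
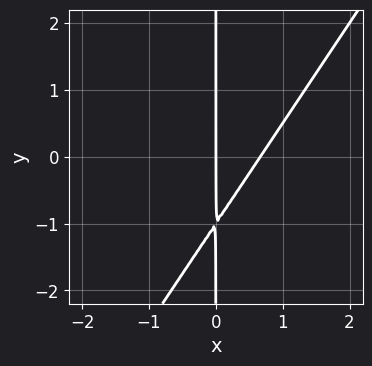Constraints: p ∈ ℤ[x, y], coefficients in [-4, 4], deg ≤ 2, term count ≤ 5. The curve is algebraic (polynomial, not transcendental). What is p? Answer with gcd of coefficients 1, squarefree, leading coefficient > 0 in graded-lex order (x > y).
3*x^2 - 2*x*y - 2*x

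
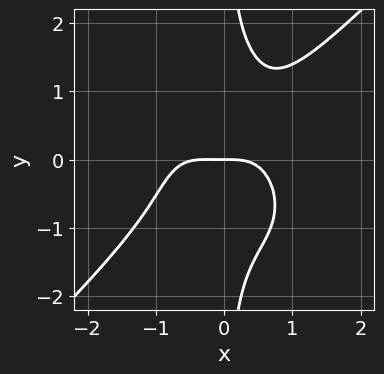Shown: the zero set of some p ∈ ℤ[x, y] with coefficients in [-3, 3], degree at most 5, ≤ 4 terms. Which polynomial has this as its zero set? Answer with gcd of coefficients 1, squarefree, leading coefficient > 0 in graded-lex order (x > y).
3*x^4 - 3*x*y^3 + x^3 + 3*y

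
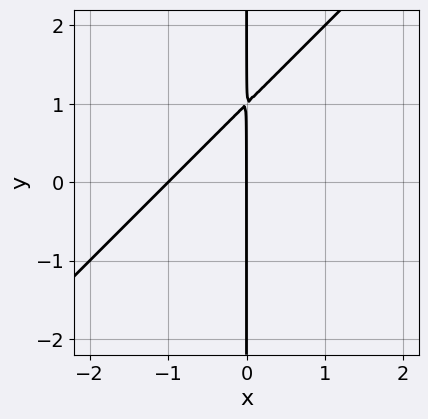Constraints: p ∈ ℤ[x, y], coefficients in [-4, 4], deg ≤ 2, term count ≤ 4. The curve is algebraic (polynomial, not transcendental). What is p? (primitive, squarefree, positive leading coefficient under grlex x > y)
1. deg p = 2.
2. Against the integer gridlines: among the integer gridlines, it crosses the x-axis at x ∈ {-1, 0}; the visible y-axis segment lies entirely on the curve.
3. Together with the visible shape, these determine p as stated.

x^2 - x*y + x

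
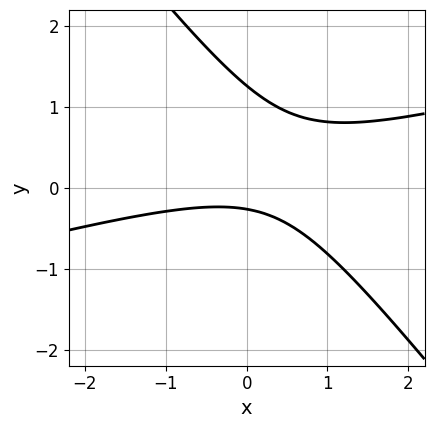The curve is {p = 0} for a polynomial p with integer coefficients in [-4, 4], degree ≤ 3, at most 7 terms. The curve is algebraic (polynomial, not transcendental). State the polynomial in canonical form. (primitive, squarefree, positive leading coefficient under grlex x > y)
deg p = 2. A generic line meets the curve in up to 2 points.
Observable constraints: it misses every integer gridline on the x-axis.
Solving for integer coefficients yields p as stated.

x^2 - 3*x*y - 3*y^2 + 3*y + 1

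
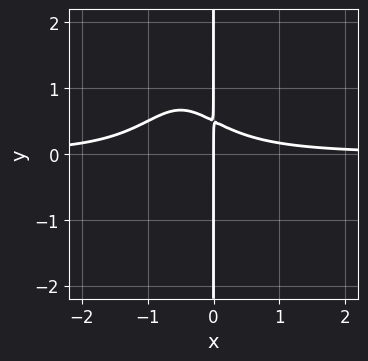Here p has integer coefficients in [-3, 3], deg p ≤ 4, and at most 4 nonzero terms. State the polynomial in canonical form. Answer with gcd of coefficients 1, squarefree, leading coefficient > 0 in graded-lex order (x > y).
2*x^3*y + 2*x^2*y + 2*x*y - x

(a) Degree: the shape is more complex than any degree-3 curve, so deg p = 4.
(b) Reading off the gridlines: it crosses the x-axis at the gridline x = 0; every point of the y-axis in the box is on the curve.
(c) Together with the visible shape, these determine p as stated.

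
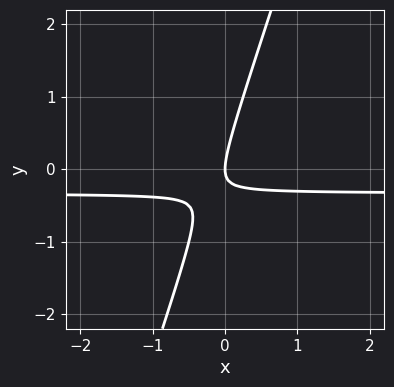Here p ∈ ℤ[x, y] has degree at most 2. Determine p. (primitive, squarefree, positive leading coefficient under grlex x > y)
3*x*y - y^2 + x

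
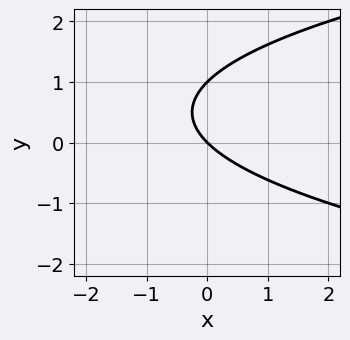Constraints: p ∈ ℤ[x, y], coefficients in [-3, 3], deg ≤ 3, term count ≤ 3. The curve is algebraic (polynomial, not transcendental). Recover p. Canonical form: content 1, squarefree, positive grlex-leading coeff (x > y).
y^2 - x - y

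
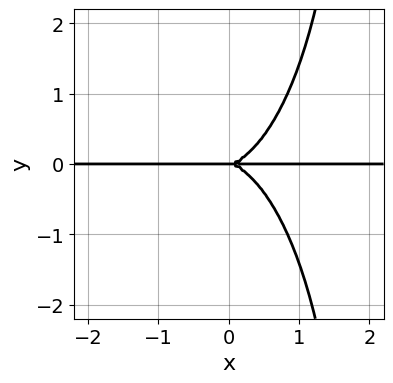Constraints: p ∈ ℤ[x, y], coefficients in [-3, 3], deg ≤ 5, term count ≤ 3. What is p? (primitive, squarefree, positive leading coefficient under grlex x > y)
1. The degree is 4 — no degree-3 curve has this shape.
2. From the visible intercepts: it meets the y-axis at y = 0 (among the integer gridlines); every point of the x-axis in the box is on the curve.
3. Matching integer coefficients to the picture gives p.

2*x^3*y + x*y^3 - 2*y^3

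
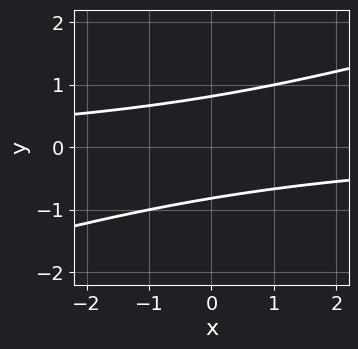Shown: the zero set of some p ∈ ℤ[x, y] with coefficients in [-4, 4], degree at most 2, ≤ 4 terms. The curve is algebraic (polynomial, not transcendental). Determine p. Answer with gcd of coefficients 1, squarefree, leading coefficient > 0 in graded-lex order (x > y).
x*y - 3*y^2 + 2

1. deg p = 2. A generic line meets the curve in up to 2 points.
2. From the axis intercepts and sections: it misses every integer gridline on the x-axis.
3. Putting this together gives p.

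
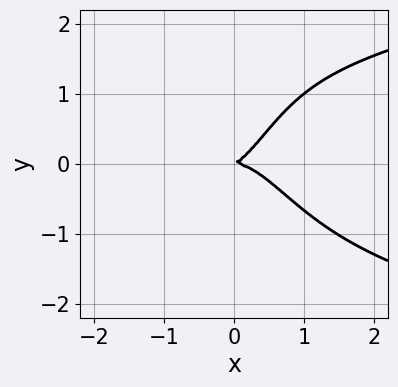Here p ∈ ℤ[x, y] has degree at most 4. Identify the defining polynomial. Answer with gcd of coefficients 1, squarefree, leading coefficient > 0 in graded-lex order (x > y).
First, degree: no degree-3 curve has this shape, so deg p = 4.
Then, checking where it meets the axes: one y-axis crossing is at y = 0; it meets the x-axis at x = 0 (among the integer gridlines).
Finally, putting this together gives p.

2*x^2*y^2 - 2*x^3 - x*y^2 - x*y + 2*y^2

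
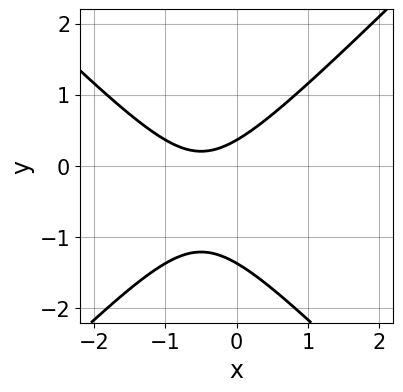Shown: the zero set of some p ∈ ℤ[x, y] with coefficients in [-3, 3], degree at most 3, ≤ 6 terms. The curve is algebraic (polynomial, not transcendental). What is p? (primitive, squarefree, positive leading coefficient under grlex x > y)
1. deg p = 2. A generic line meets the curve in up to 2 points.
2. From the visible intercepts: the curve avoids every integer x-axis point in the box.
3. The integer polynomial consistent with all of this is the stated p.

2*x^2 - 2*y^2 + 2*x - 2*y + 1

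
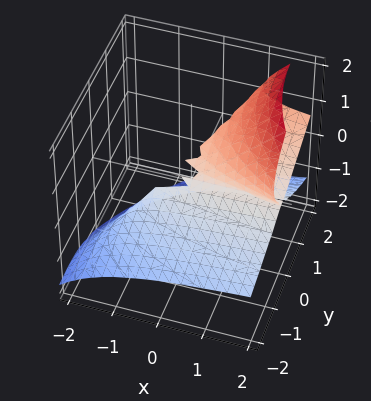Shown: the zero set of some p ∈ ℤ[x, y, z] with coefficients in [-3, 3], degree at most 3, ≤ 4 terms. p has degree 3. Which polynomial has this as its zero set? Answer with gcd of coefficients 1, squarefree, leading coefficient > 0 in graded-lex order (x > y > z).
2*x*z^2 - 2*z^3 - y^2 + 2*y*z

First, deg p = 3. No degree-2 surface has this shape.
Next, observable constraints: it crosses the y-axis at the gridline y = 0; every point of the x-axis in the box is on the surface; one z-axis crossing is at z = 0.
Finally, together with the visible shape, these determine p as stated.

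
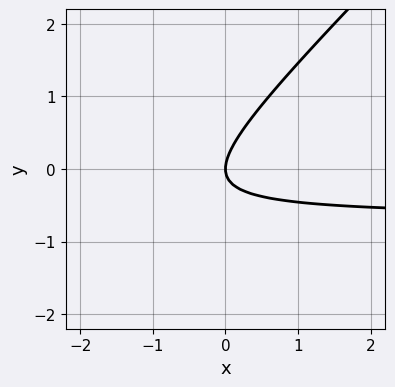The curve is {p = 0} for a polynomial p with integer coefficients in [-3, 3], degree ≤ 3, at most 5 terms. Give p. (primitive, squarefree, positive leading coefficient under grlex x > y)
Degree: the shape is more complex than any degree-1 curve, so deg p = 2.
Observable constraints: it crosses the y-axis at the gridline y = 0; one x-axis crossing is at x = 0.
Assembling these constraints gives the stated polynomial.

3*x*y - 3*y^2 + 2*x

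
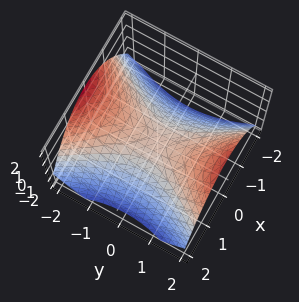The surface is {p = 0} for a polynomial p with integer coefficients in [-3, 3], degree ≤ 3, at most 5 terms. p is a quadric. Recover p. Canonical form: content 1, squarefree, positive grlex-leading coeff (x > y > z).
First, degree: a hyperbolic paraboloid; a quadric, so deg p = 2.
Next, symmetries: mirror symmetry y ↦ −y ⇒ only even powers of y; it's symmetric under x → −x, forcing even powers of x.
Next, from the visible intercepts: it crosses the z-axis at the gridline z = 0; it crosses the x-axis at the gridline x = 0; it crosses the y-axis at the gridline y = 0.
Finally, assembling these constraints gives the stated polynomial.

2*x^2 - y^2 + 3*z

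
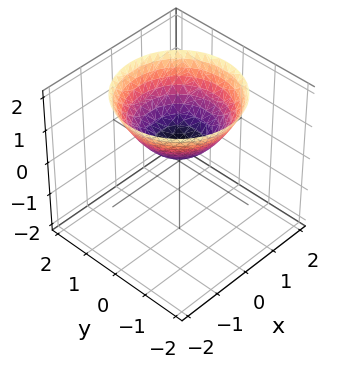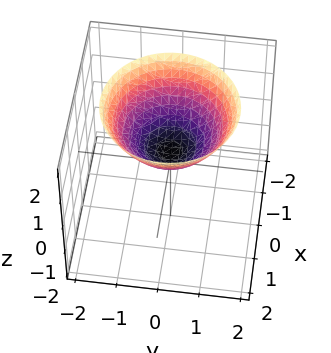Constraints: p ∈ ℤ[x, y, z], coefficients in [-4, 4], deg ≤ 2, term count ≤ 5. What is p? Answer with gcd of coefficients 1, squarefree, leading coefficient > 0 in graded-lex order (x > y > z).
2*x^2 + 2*y^2 - 3*z + 1

1. Degree: a generic line meets the surface in up to 2 points, so deg p = 2.
2. Symmetry: the z-axis is an axis of rotation, so x and y enter only as x² + y².
3. From the axis intercepts and sections: no x-intercept at any integer in the box; a circular section at z = 1 has radius exactly 1.
4. The integer polynomial consistent with all of this is the stated p.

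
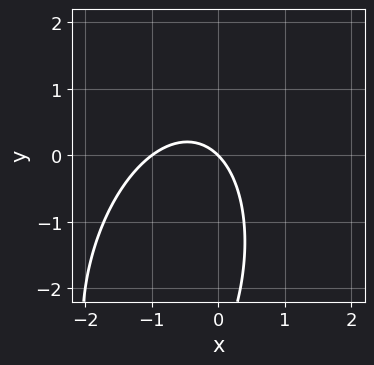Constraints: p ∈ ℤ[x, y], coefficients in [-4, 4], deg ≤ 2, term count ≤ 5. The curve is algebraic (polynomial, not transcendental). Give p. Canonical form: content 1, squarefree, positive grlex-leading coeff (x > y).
Degree: no degree-1 curve has this shape, so deg p = 2.
Observable constraints: among the integer gridlines, it crosses the x-axis at x ∈ {-1, 0}; it meets the y-axis at y = 0 (among the integer gridlines).
The integer polynomial consistent with all of this is the stated p.

3*x^2 - x*y + y^2 + 3*x + 3*y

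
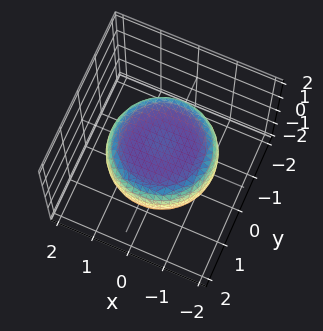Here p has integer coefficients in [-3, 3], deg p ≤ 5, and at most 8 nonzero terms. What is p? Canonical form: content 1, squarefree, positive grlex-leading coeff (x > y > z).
First, the degree is 4 — the shape is more complex than any degree-3 surface.
Then, symmetries: rotational symmetry about the z-axis ⇒ p depends on x, y only through x² + y².
Next, checking where it meets the axes: a circular section at z = 0 has radius between 1 and 2.
Finally, assembling these constraints gives the stated polynomial.

x^4 + 2*x^2*y^2 + y^4 - x^2 - y^2 + 3*z^2 - 2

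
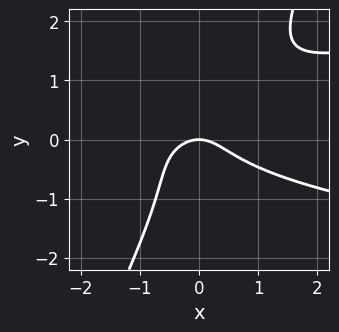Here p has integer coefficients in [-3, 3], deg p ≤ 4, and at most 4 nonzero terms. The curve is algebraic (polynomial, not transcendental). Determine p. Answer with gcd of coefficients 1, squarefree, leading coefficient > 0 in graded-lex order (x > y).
2*x*y^2 - y^3 - x^2 - y

First, the degree is 3 — the shape is more complex than any degree-2 curve.
Next, observable constraints: it crosses the x-axis at the gridline x = 0; one y-axis crossing is at y = 0.
Finally, fitting integer coefficients to these (and the overall shape) gives p.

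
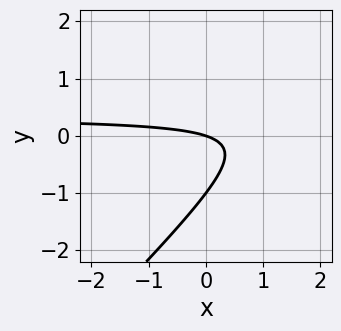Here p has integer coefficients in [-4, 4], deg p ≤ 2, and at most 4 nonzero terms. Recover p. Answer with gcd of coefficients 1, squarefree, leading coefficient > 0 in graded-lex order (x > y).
First, the degree is 2 — the shape is more complex than any degree-1 curve.
Next, observable constraints: the y-axis gridline crossings are at y ∈ {-1, 0}; it crosses the x-axis at the gridline x = 0.
Finally, assembling these constraints gives the stated polynomial.

3*x*y - 3*y^2 - x - 3*y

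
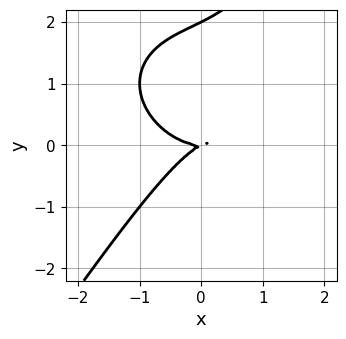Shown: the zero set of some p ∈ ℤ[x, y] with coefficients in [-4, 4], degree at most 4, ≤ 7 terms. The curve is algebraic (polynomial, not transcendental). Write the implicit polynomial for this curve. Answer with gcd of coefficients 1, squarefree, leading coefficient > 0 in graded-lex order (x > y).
x^3 + x*y^2 - y^3 - x*y + 2*y^2

Degree: the shape is more complex than any degree-2 curve, so deg p = 3.
Checking where it meets the axes: it crosses the x-axis at the gridline x = 0; among the integer gridlines, it crosses the y-axis at y ∈ {0, 2}.
Assembling these constraints gives the stated polynomial.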